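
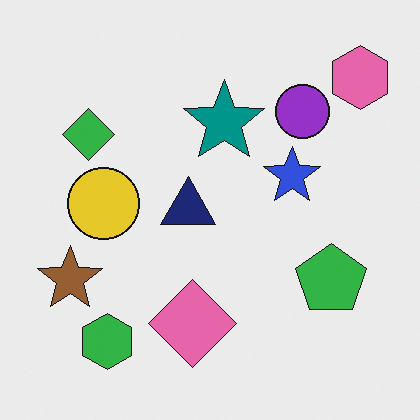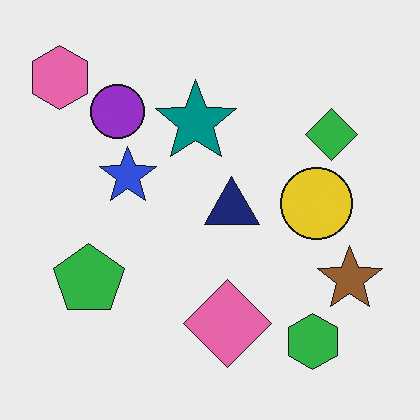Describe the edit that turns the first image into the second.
The second image is the first flipped horizontally (left ↔ right).

The pink hexagon is in the top-right of the first image and the top-left of the second — shapes on opposite sides of the vertical midline have swapped in a mirror flip.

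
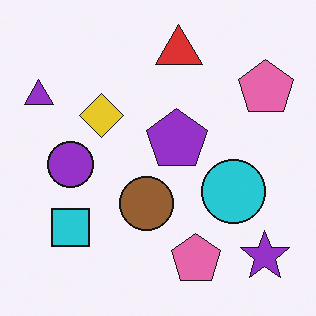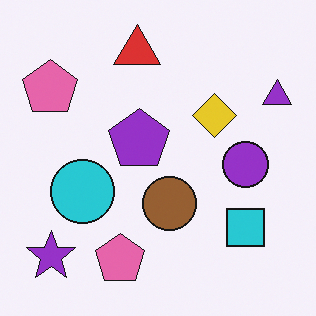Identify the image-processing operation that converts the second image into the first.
Flipped horizontally (left ↔ right).

The purple triangle is in the top-right of the second image and the top-left of the first — shapes on opposite sides of the vertical midline have swapped in a mirror flip.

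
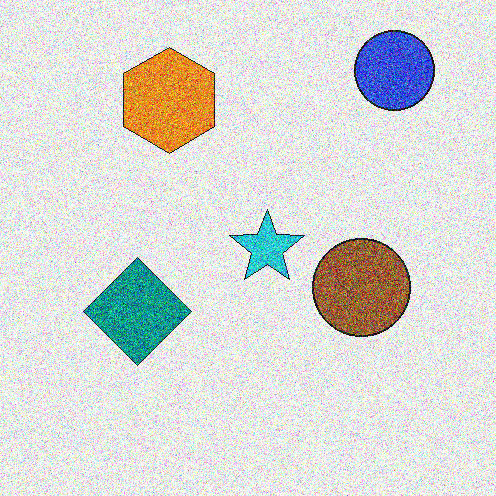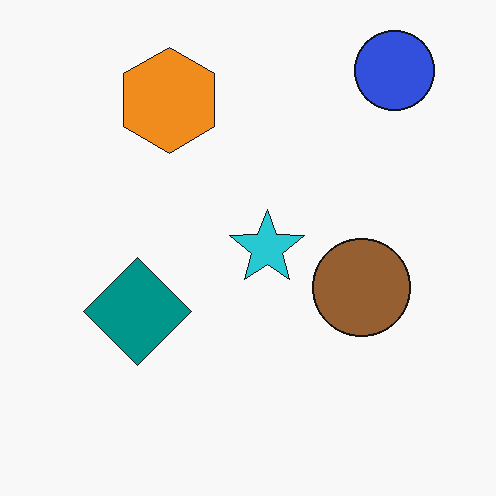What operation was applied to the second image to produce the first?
The transformation is: degraded with a thick layer of grain.

Random speckle covers the whole image, including the flat background.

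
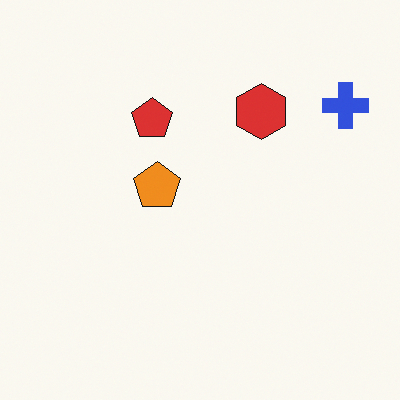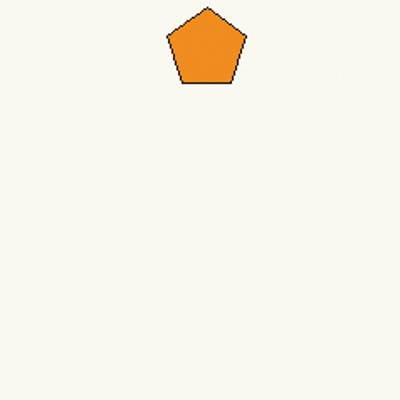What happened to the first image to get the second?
It was cropped tightly and scaled back up.

The visible shapes are larger and the field of view is narrower; shapes near the original edges may be partly or wholly outside the frame — a crop-and-rescale.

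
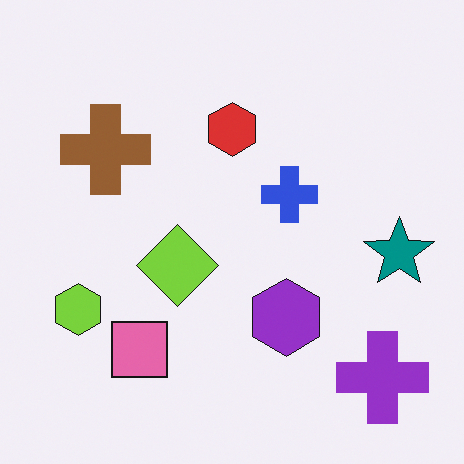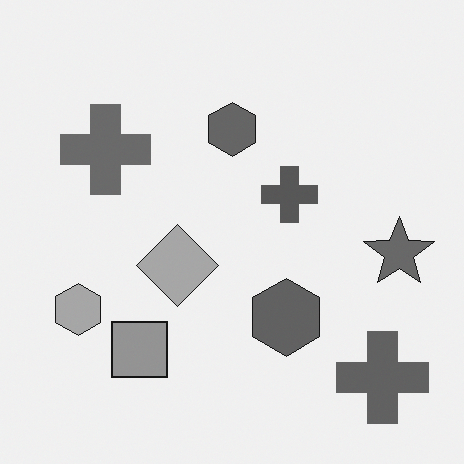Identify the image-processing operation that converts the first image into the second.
It was converted to grayscale.

All color is removed — every shape is now a shade of grey.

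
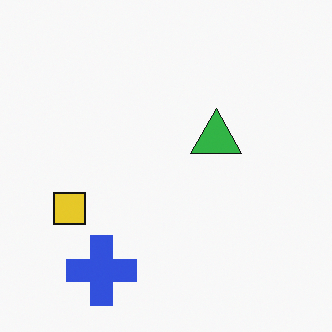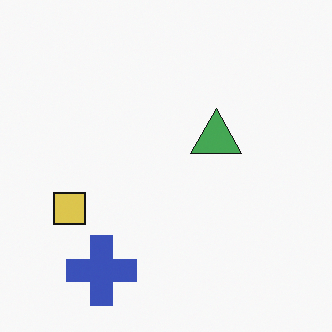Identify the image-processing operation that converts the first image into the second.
Slightly desaturated.

All colors are more muted and greyish — a global saturation change.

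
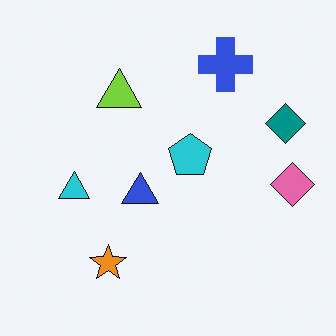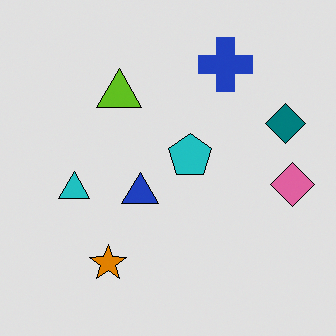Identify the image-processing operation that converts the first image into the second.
The image was moderately posterized.

Each flat color has snapped to a coarser quantized level — most visibly, the near-white background has dropped to a flat grey.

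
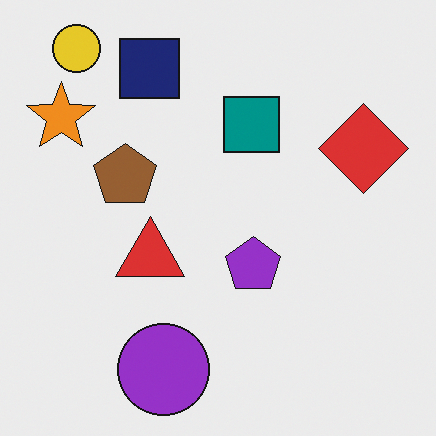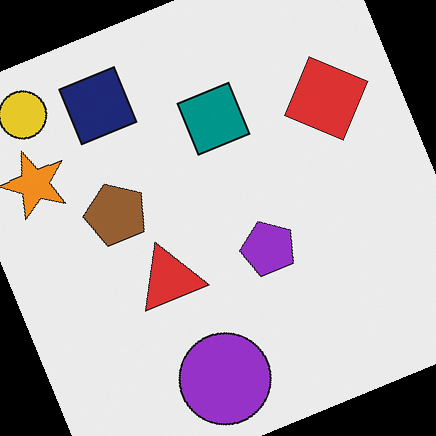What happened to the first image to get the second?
Rotated counter-clockwise by a moderate amount.

Every shape is tilted by the same angle and the image corners show triangular fill wedges — a whole-image rotation by a non-right angle.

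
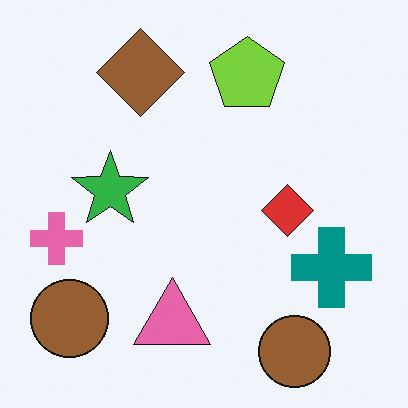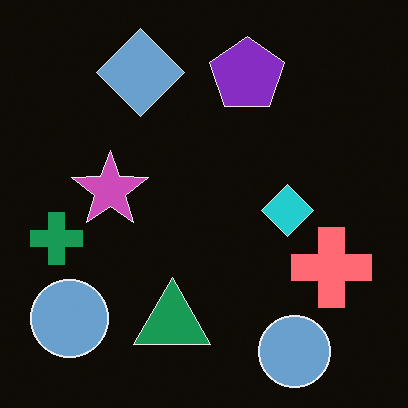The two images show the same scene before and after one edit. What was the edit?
The transformation is: color-inverted (negative).

The light background has become dark and every shape's color is its complement — a photographic negative.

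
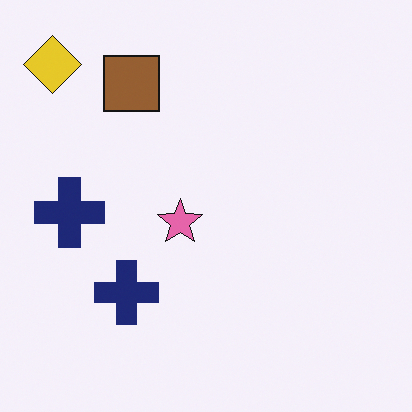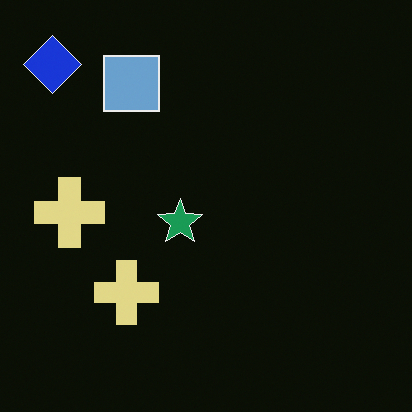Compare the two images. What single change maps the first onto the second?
It was color-inverted (negative).

The light background has become dark and every shape's color is its complement — a photographic negative.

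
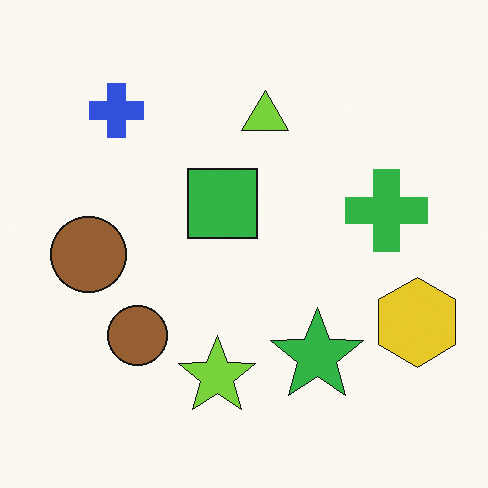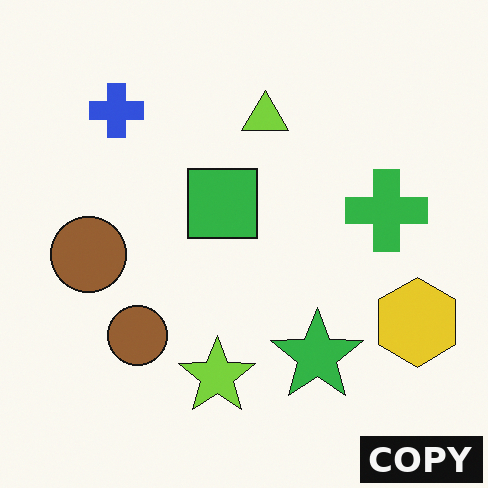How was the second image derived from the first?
It was watermarked with the text "COPY" in the lower-right corner.

A dark label reading "COPY" appears in the lower-right corner.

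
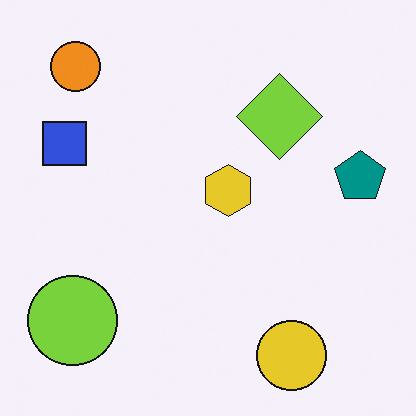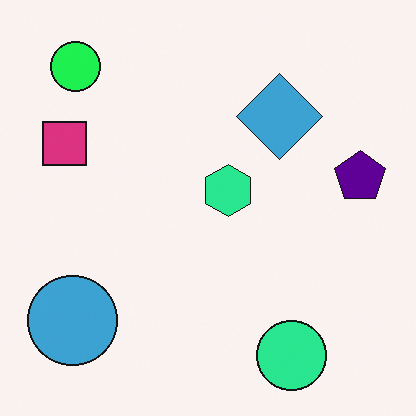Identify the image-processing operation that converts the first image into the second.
The second image is the first hue-shifted by a moderate amount.

Every shape's color has rotated by the same amount around the hue wheel — a uniform hue shift.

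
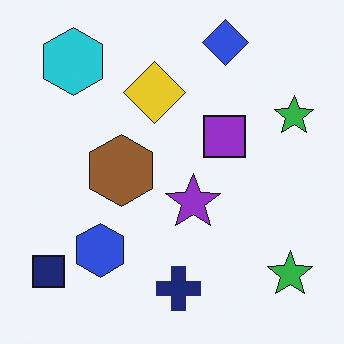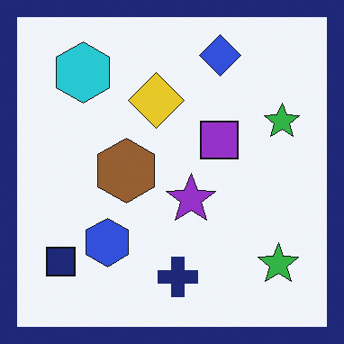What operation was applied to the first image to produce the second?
The transformation is: framed with a navy border.

A solid navy frame runs around the edge of the second image, with the content slightly shrunk inside it.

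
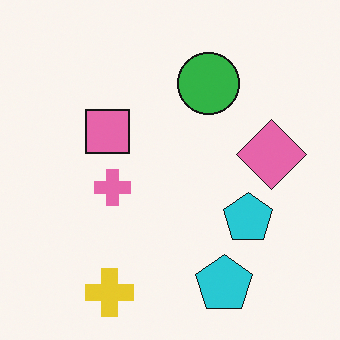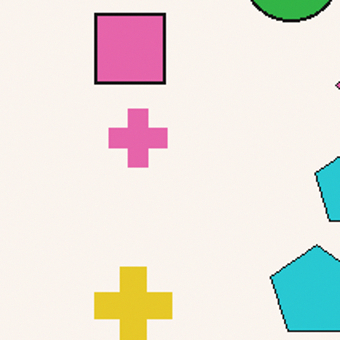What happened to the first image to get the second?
The transformation is: cropped to a modestly smaller region and rescaled.

The visible shapes are larger and the field of view is narrower; shapes near the original edges may be partly or wholly outside the frame — a crop-and-rescale.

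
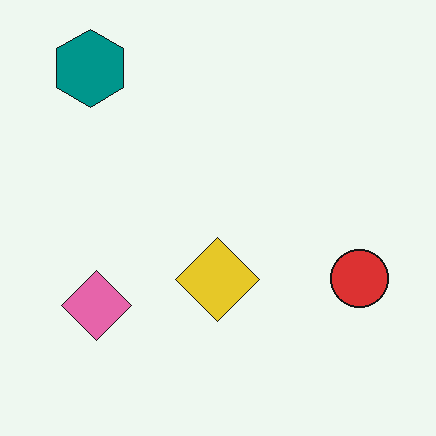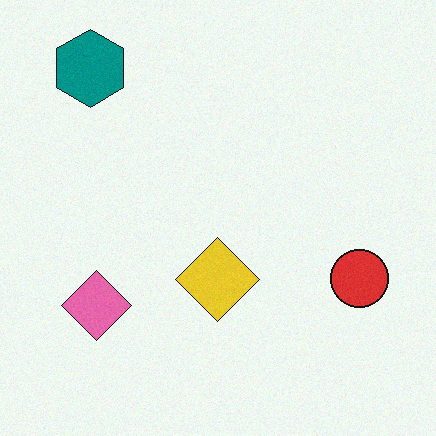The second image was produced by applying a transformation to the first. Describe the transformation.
It was degraded with a light layer of grain.

Random speckle covers the whole image, including the flat background.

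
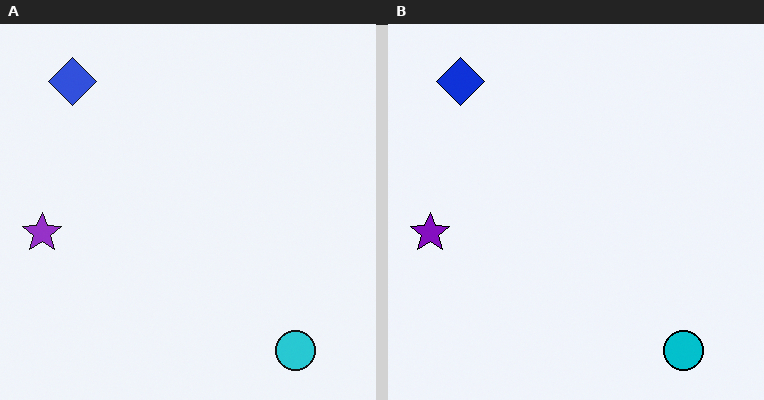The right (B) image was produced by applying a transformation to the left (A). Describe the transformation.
The right (B) image is the left (A) given slightly increased contrast.

Tones are pushed away from mid-grey across the whole image — a global contrast change.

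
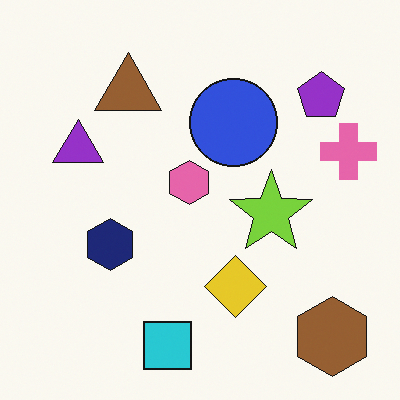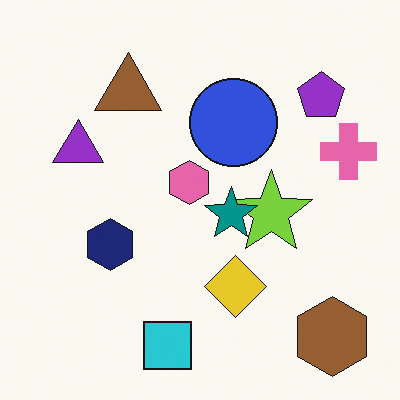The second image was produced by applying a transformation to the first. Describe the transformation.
This is the original image overlaid with an additional teal star.

A teal star appears in the second image that is absent from the first.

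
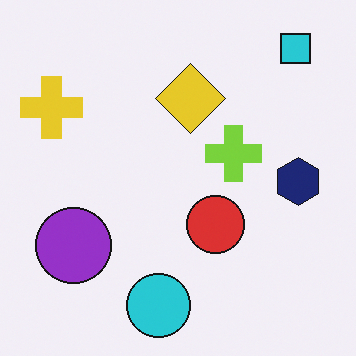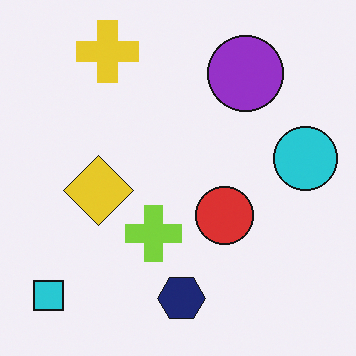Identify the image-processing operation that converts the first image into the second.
The transformation is: transposed (reflected across the top-left ↔ bottom-right diagonal).

Shapes have swapped their row and column positions — what was in the top-right is now in the bottom-left — a diagonal reflection.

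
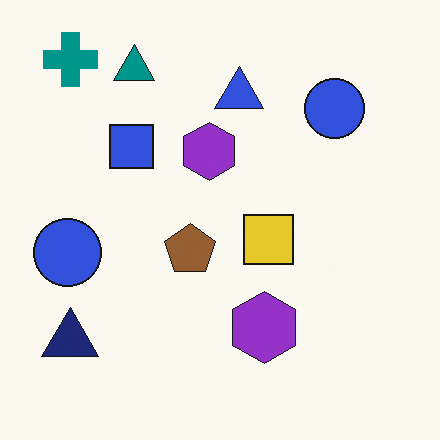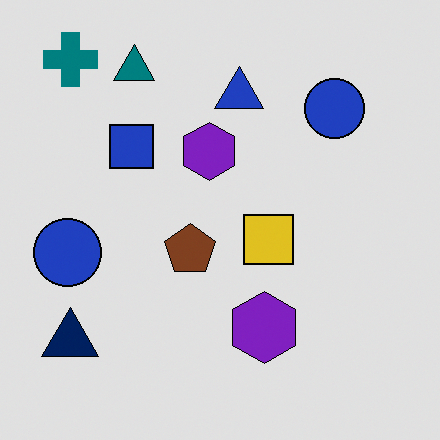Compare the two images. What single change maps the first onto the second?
The transformation is: posterized to a reduced palette.

Each flat color has snapped to a coarser quantized level — most visibly, the near-white background has dropped to a flat grey.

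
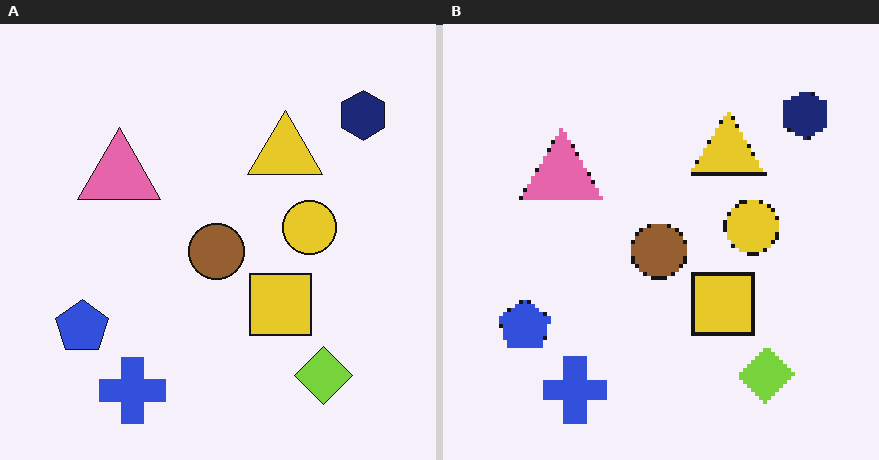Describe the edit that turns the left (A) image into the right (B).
The right (B) image is the left (A) lightly pixelated (a mild mosaic effect).

Shapes are reduced to large square blocks; fine edges and outlines are lost — a downscale-then-upscale (mosaic) effect.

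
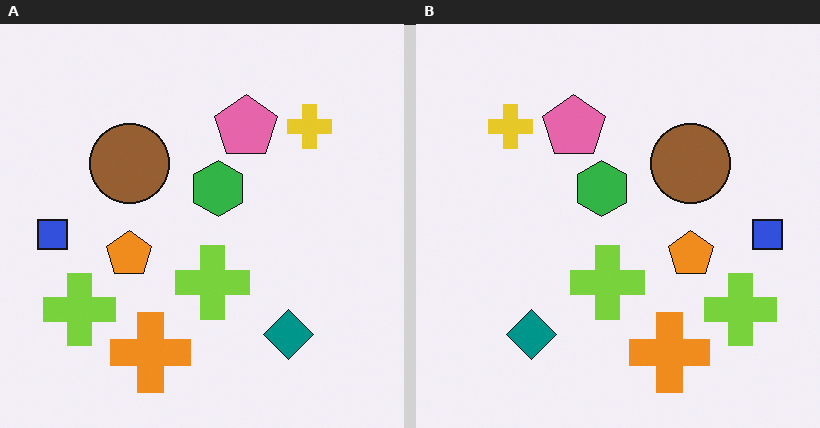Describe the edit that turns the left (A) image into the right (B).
Flipped horizontally (left ↔ right).

The blue square is in the left of the left (A) image and the right of the right (B) — shapes on opposite sides of the vertical midline have swapped in a mirror flip.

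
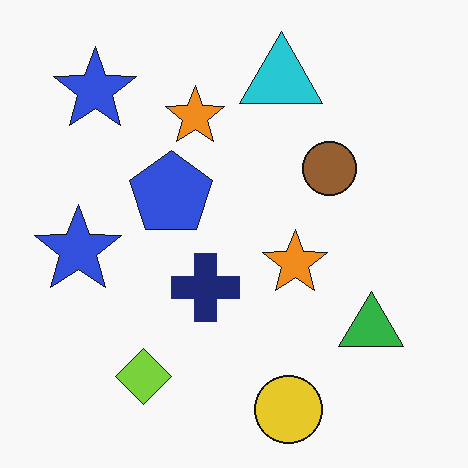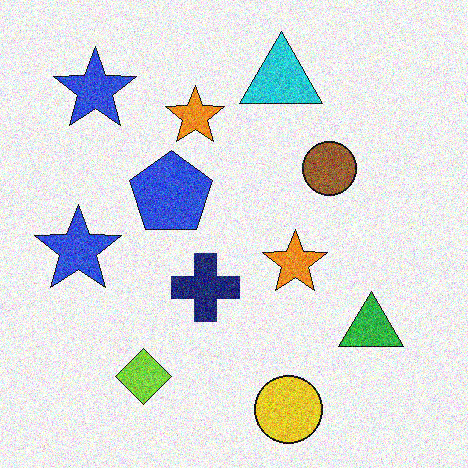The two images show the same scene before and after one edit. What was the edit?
The image was degraded with a thick layer of grain.

Random speckle covers the whole image, including the flat background.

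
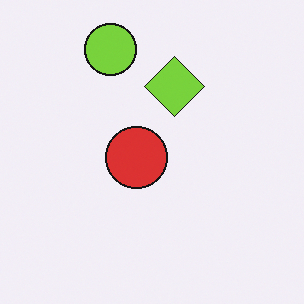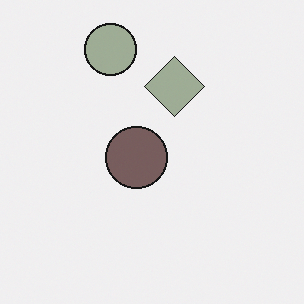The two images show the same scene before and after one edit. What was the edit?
It was heavily desaturated.

All colors are more muted and greyish — a global saturation change.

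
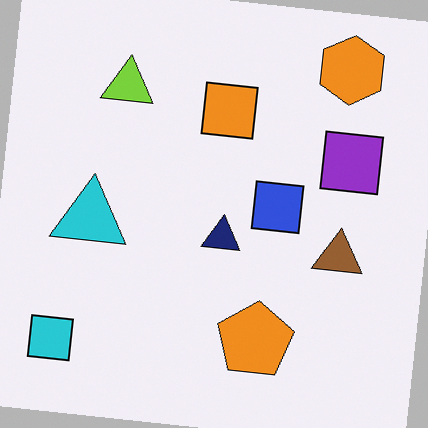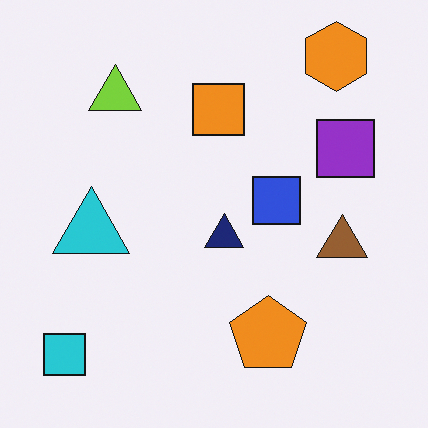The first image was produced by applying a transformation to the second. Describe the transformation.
The first image is the second rotated clockwise by a small amount.

Every shape is tilted by the same angle and the image corners show triangular fill wedges — a whole-image rotation by a non-right angle.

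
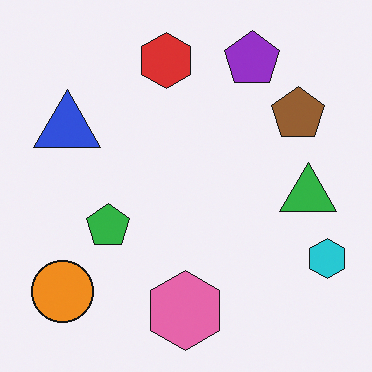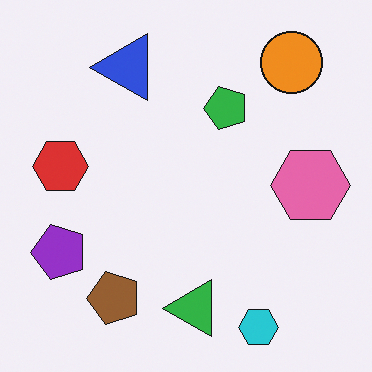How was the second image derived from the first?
The image was transposed (reflected across the top-left ↔ bottom-right diagonal).

Shapes have swapped their row and column positions — what was in the top-right is now in the bottom-left — a diagonal reflection.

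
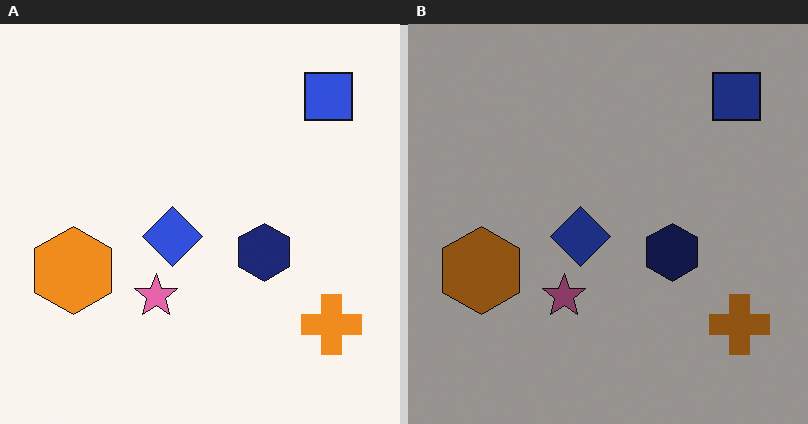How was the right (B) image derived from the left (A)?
Noticeably darkened.

Every pixel — background and shapes alike — is uniformly darkened.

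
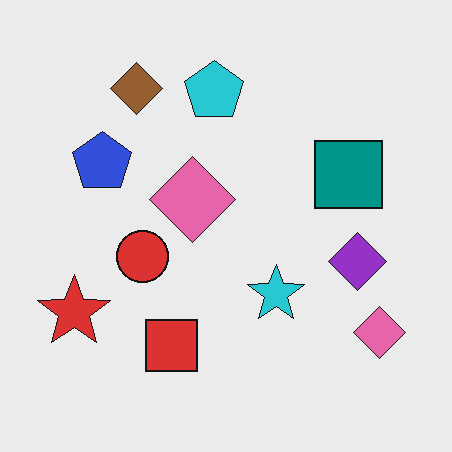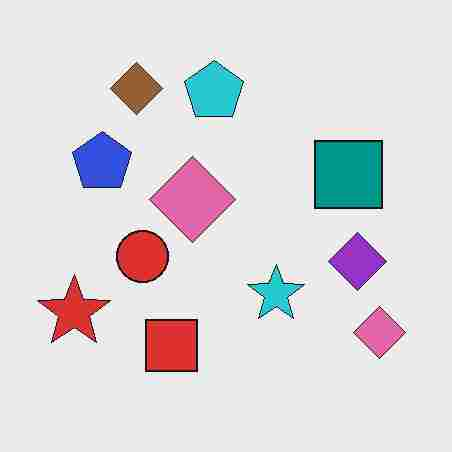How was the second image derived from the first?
The transformation is: heavily JPEG-compressed with obvious blocking artifacts.

Blocky 8×8 compression artifacts appear around shape edges and the flat background shows ringing — characteristic JPEG degradation.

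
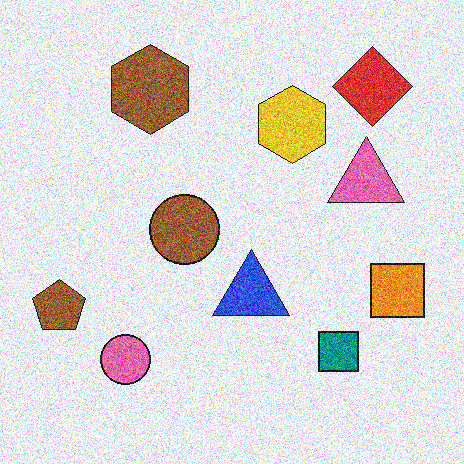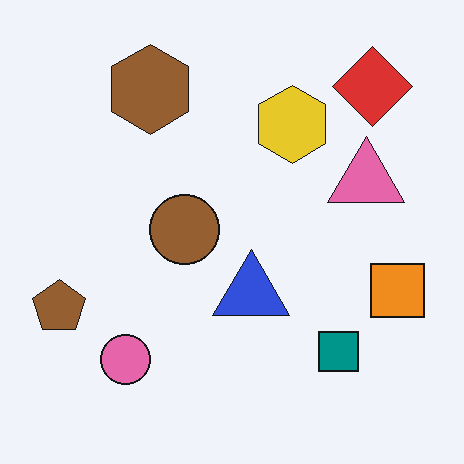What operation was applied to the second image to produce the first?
This is the original image degraded with strong gaussian noise.

Random speckle covers the whole image, including the flat background.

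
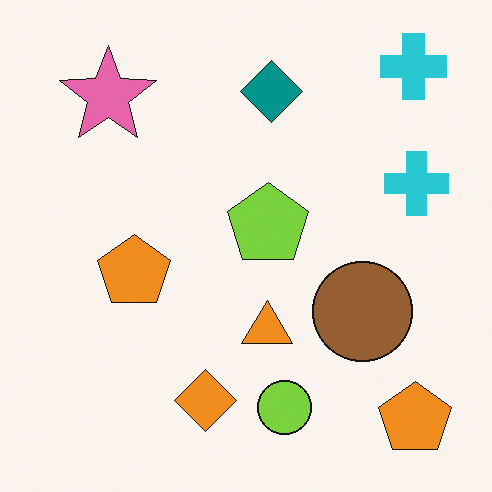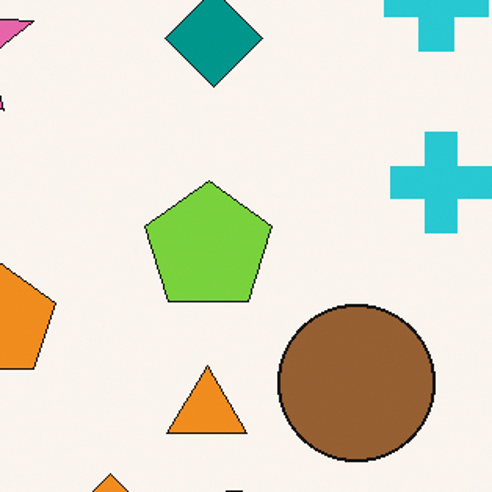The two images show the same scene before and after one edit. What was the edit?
The transformation is: cropped slightly and scaled back up.

The visible shapes are larger and the field of view is narrower; shapes near the original edges may be partly or wholly outside the frame — a crop-and-rescale.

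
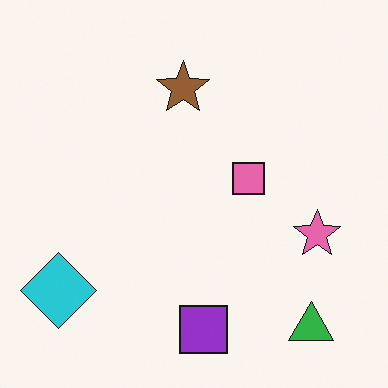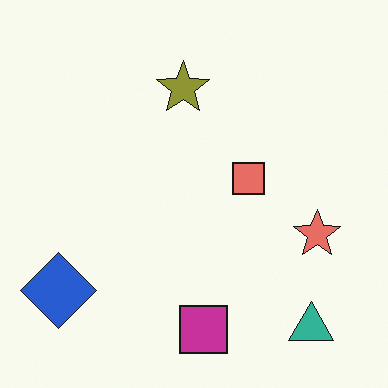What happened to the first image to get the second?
This is the original image hue-shifted by a small amount.

Every shape's color has rotated by the same amount around the hue wheel — a uniform hue shift.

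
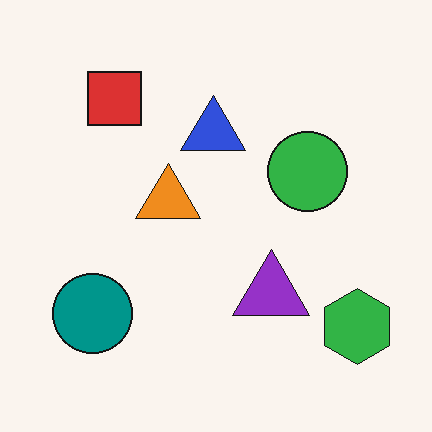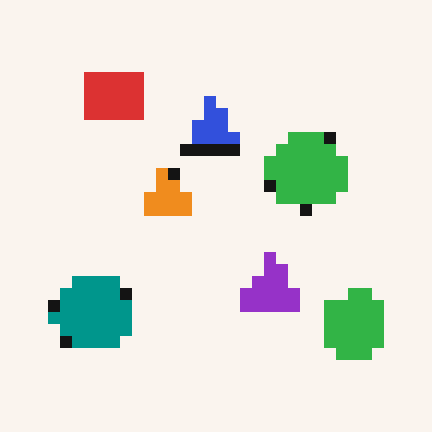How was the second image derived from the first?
Coarsely pixelated.

Shapes are reduced to large square blocks; fine edges and outlines are lost — a downscale-then-upscale (mosaic) effect.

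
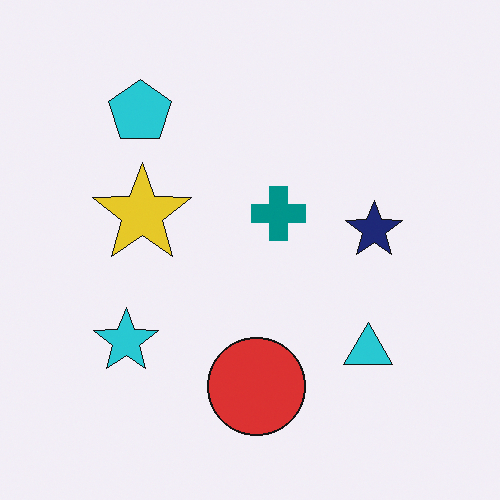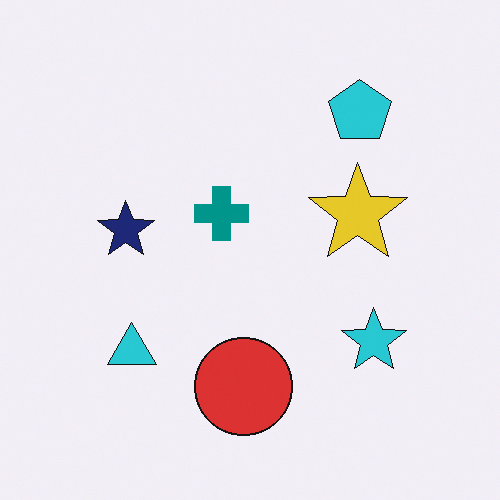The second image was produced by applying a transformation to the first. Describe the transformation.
The transformation is: flipped horizontally (left ↔ right).

The cyan star is in the bottom-left of the first image and the bottom-right of the second — shapes on opposite sides of the vertical midline have swapped in a mirror flip.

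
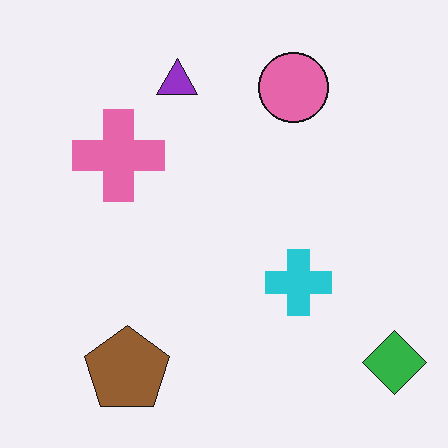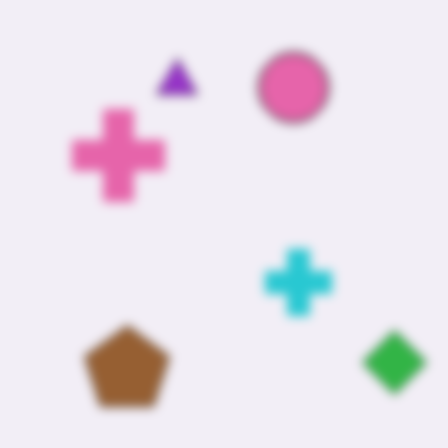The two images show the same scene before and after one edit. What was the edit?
The transformation is: heavily blurred.

Shape edges and outlines are uniformly softened across the whole image.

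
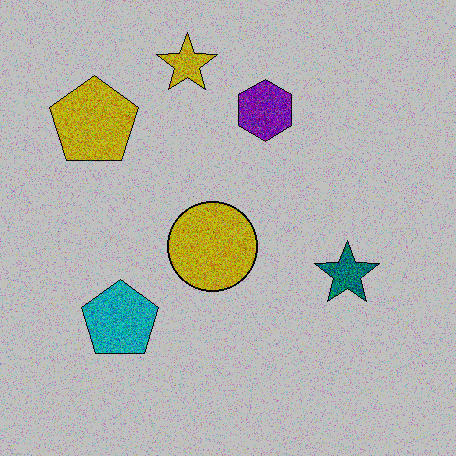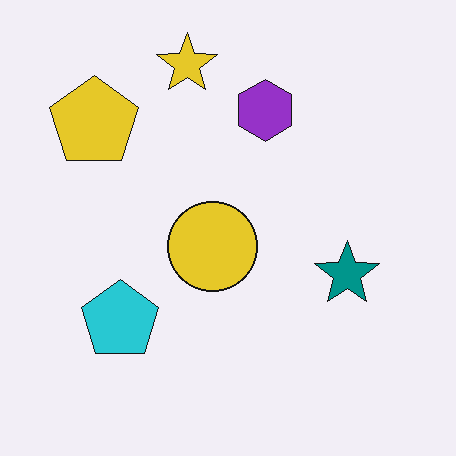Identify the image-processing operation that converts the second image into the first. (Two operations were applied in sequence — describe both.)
It was degraded with a thick layer of grain, then aggressively posterized.

Random speckle covers the whole image, including the flat background. Each flat color has snapped to a coarser quantized level — most visibly, the near-white background has dropped to a flat grey.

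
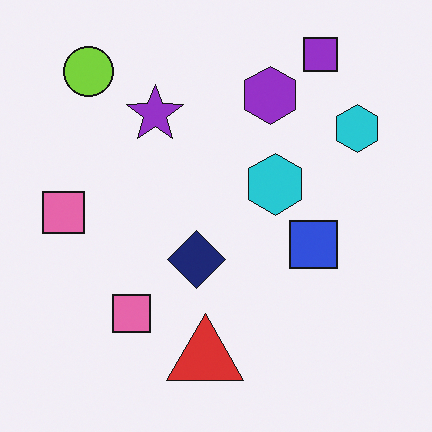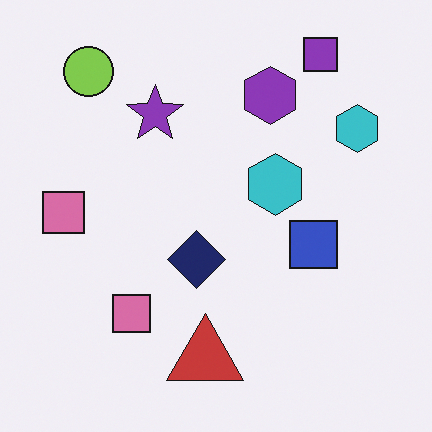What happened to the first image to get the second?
This is the original image slightly desaturated.

All colors are more muted and greyish — a global saturation change.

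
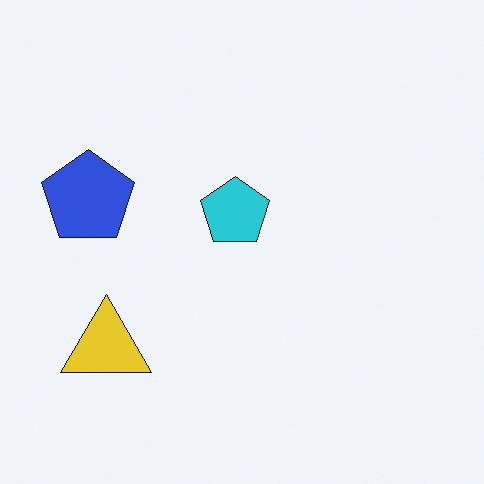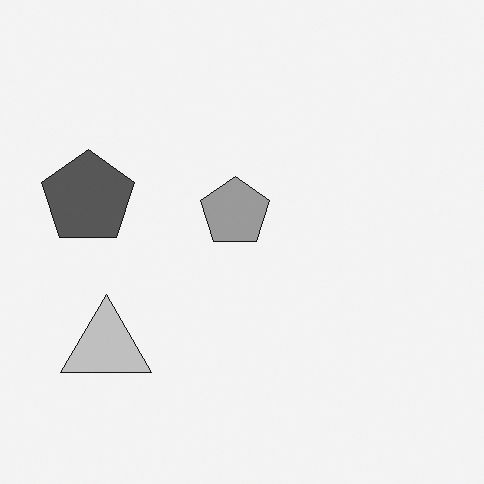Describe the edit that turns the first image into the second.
This is the original image converted to grayscale.

All color is removed — every shape is now a shade of grey.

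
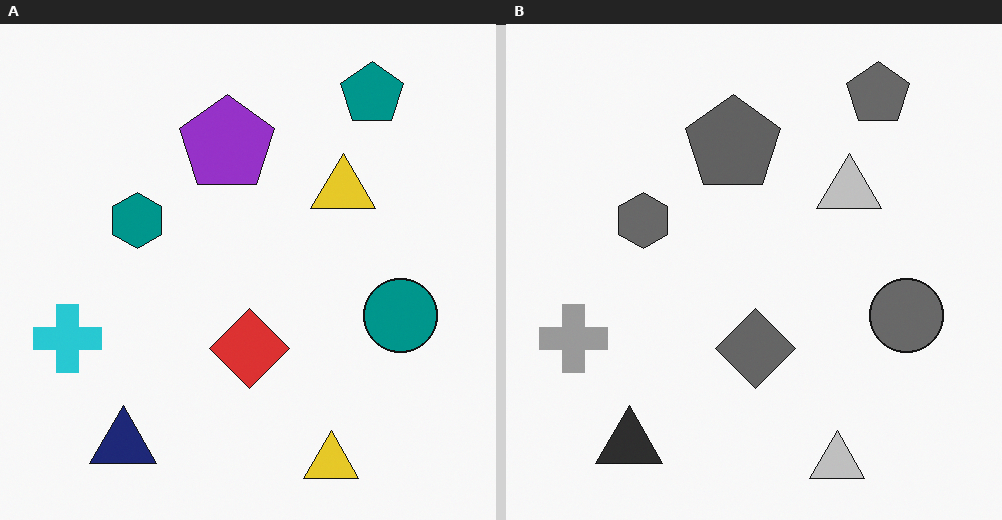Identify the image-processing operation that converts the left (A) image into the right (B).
The right (B) image is the left (A) converted to grayscale.

All color is removed — every shape is now a shade of grey.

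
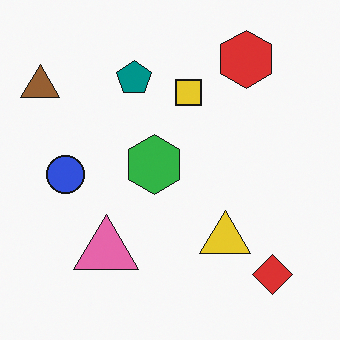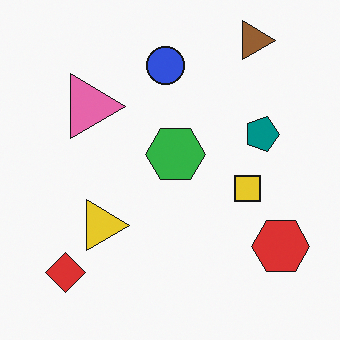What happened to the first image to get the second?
The second image is the first rotated 90° clockwise.

The brown triangle sits in the top-left of the first image and the top-right of the second — consistent with a whole-image 90° clockwise rotation.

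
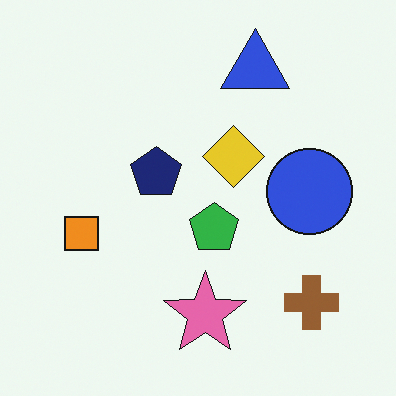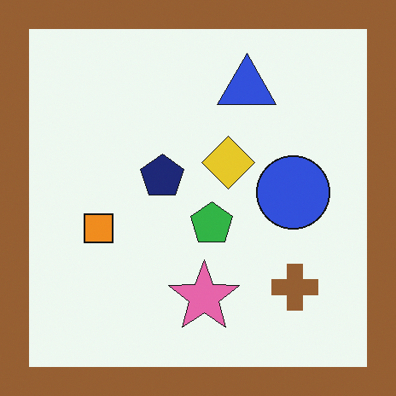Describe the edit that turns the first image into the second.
Framed with a brown border.

A solid brown frame runs around the edge of the second image, with the content slightly shrunk inside it.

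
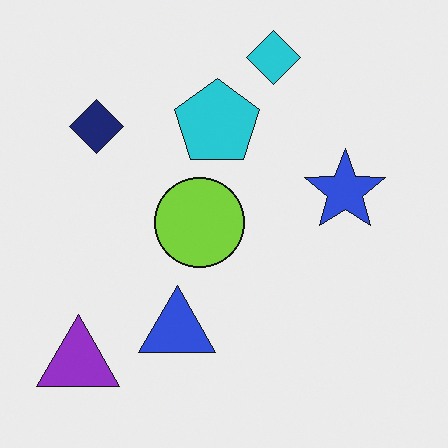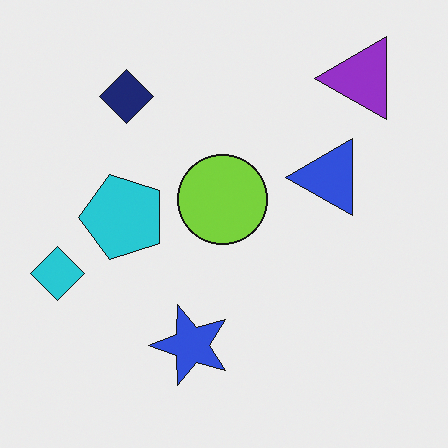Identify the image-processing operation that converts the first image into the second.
The transformation is: transposed (reflected across the top-left ↔ bottom-right diagonal).

Shapes have swapped their row and column positions — what was in the top-right is now in the bottom-left — a diagonal reflection.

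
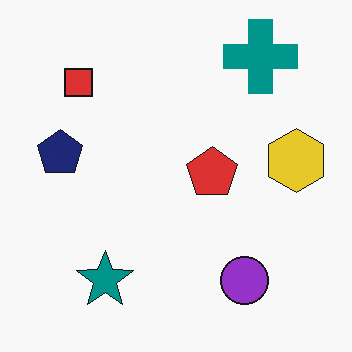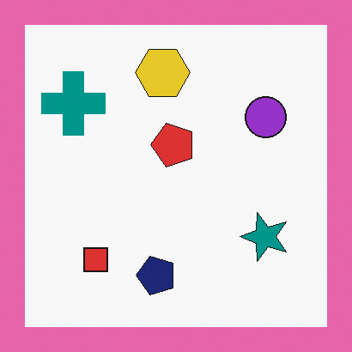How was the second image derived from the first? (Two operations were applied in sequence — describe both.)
This is the original image rotated 90° counter-clockwise, then framed with a pink border.

The teal cross sits in the top-right of the first image and the top-left of the second — consistent with a whole-image 90° counter-clockwise rotation. A solid pink frame runs around the edge of the second image, with the content slightly shrunk inside it.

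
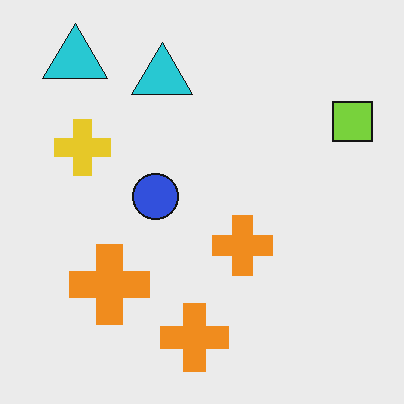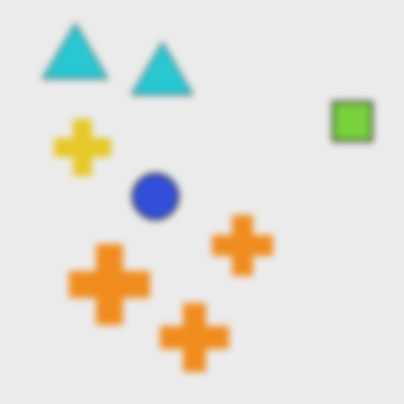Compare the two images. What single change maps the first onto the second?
This is the original image noticeably gaussian-blurred.

Shape edges and outlines are uniformly softened across the whole image.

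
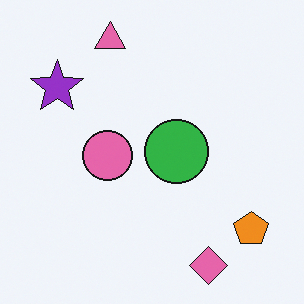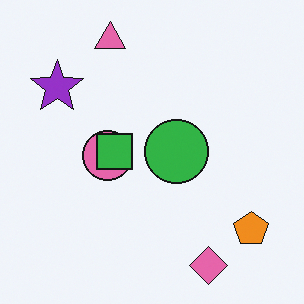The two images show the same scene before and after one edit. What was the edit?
The second image is the first overlaid with an additional green square.

A green square appears in the second image that is absent from the first.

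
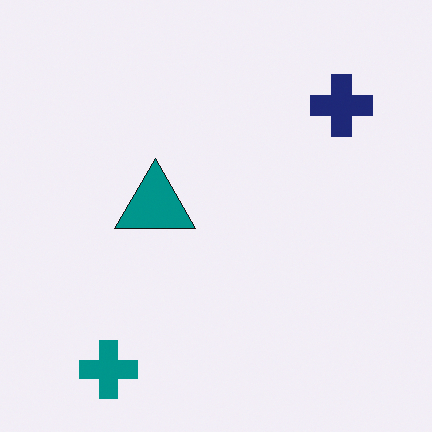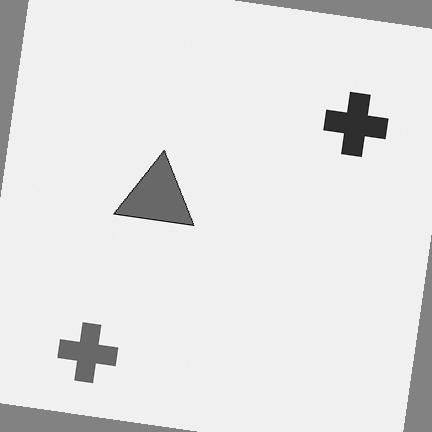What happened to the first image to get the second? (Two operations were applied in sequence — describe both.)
This is the original image converted to grayscale, then rotated clockwise by a few degrees.

All color is removed — every shape is now a shade of grey. Every shape is tilted by the same angle and the image corners show triangular fill wedges — a whole-image rotation by a non-right angle.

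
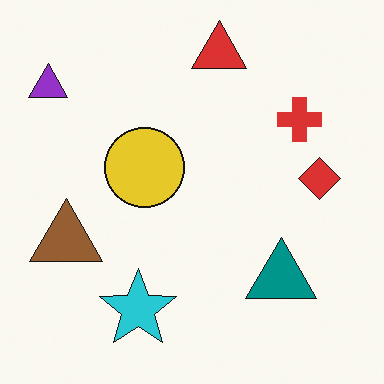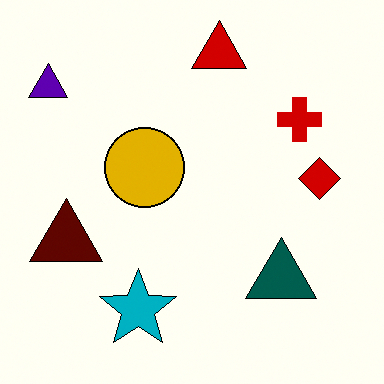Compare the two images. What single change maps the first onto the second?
This is the original image boosted in contrast.

Tones are pushed away from mid-grey across the whole image — a global contrast change.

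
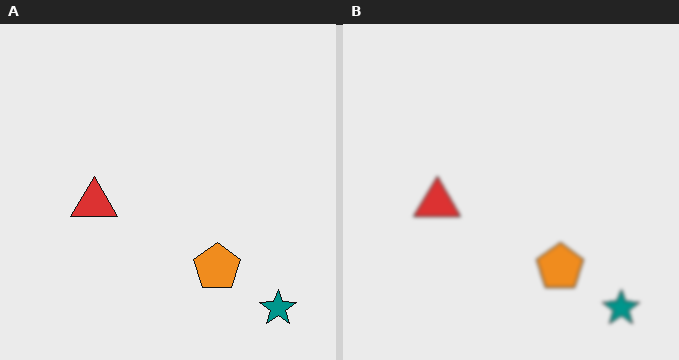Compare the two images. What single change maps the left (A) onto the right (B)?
It was lightly blurred.

Shape edges and outlines are uniformly softened across the whole image.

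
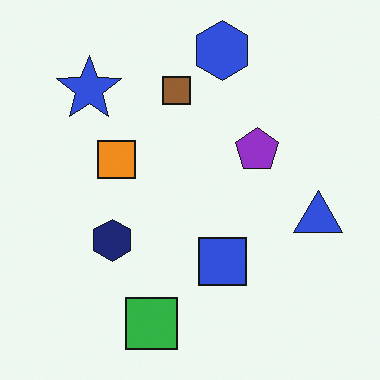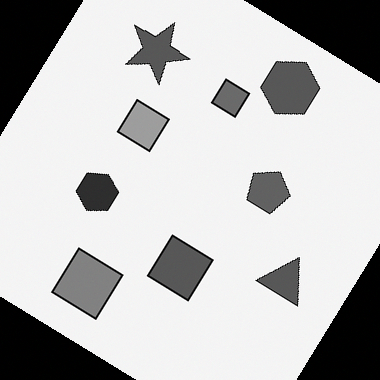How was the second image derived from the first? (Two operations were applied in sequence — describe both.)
The second image is the first converted to grayscale, then rotated clockwise by a large amount — several tens of degrees.

All color is removed — every shape is now a shade of grey. Every shape is tilted by the same angle and the image corners show triangular fill wedges — a whole-image rotation by a non-right angle.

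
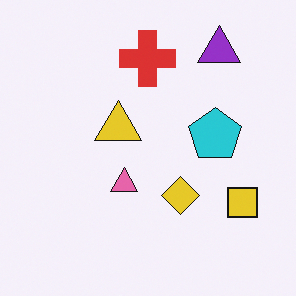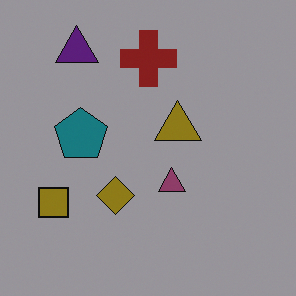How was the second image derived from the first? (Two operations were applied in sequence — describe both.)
The transformation is: darkened a lot, then flipped horizontally (left ↔ right).

Every pixel — background and shapes alike — is uniformly darkened. The yellow square is in the bottom-right of the first image and the bottom-left of the second — shapes on opposite sides of the vertical midline have swapped in a mirror flip.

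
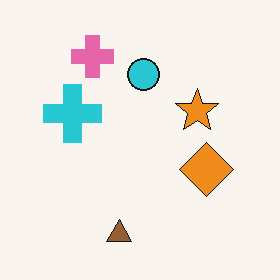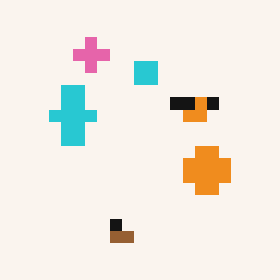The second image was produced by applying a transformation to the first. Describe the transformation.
It was heavily pixelated into large blocks.

Shapes are reduced to large square blocks; fine edges and outlines are lost — a downscale-then-upscale (mosaic) effect.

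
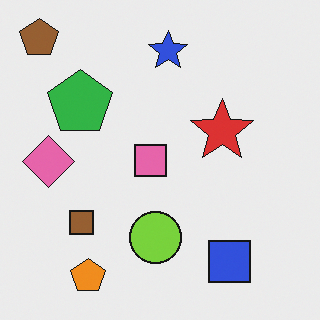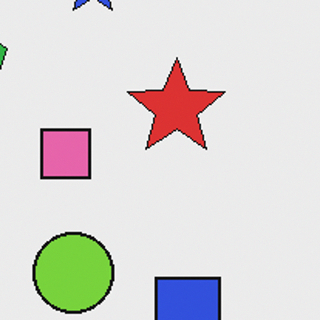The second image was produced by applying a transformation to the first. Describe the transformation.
The second image is the first cropped slightly and scaled back up.

The visible shapes are larger and the field of view is narrower; shapes near the original edges may be partly or wholly outside the frame — a crop-and-rescale.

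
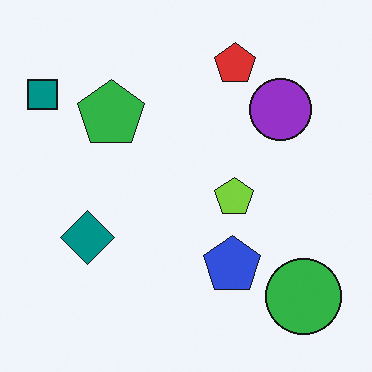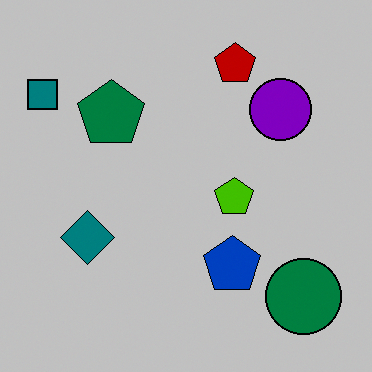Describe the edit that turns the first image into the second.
The transformation is: aggressively posterized.

Each flat color has snapped to a coarser quantized level — most visibly, the near-white background has dropped to a flat grey.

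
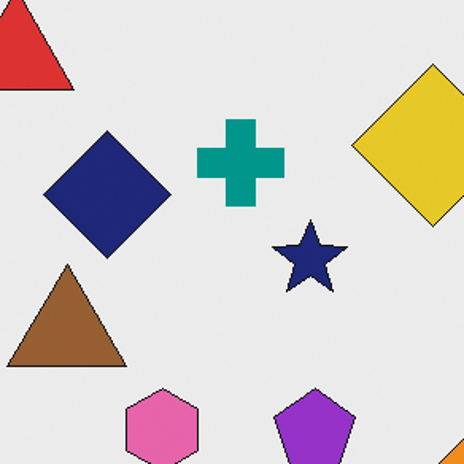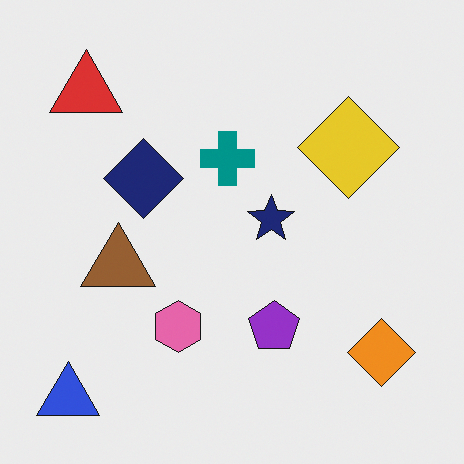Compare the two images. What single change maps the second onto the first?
Cropped to a modestly smaller region and rescaled.

The visible shapes are larger and the field of view is narrower; shapes near the original edges may be partly or wholly outside the frame — a crop-and-rescale.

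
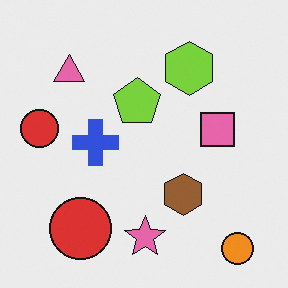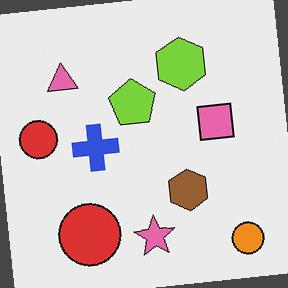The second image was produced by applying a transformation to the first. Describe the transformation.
This is the original image rotated counter-clockwise by a few degrees.

Every shape is tilted by the same angle and the image corners show triangular fill wedges — a whole-image rotation by a non-right angle.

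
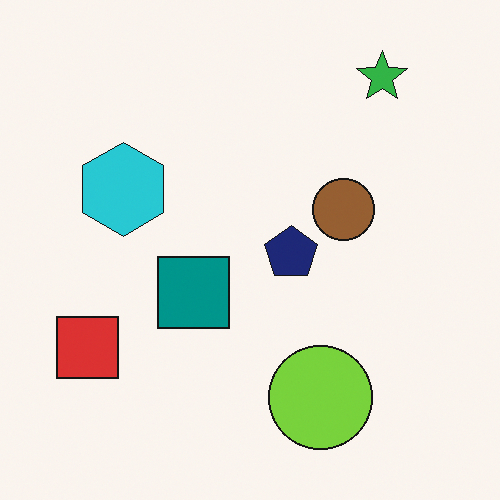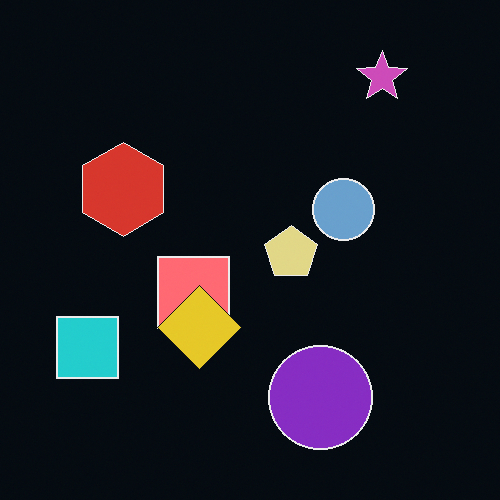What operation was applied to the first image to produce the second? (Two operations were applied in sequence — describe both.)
The image was color-inverted (negative), then overlaid with an additional yellow diamond.

The light background has become dark and every shape's color is its complement — a photographic negative. A yellow diamond appears in the second image that is absent from the first.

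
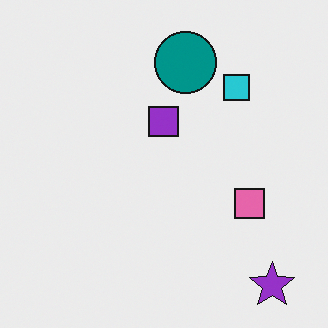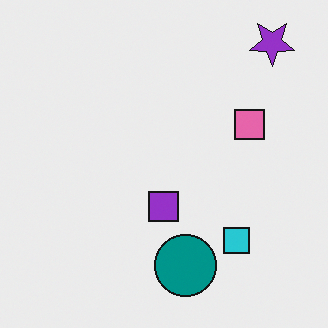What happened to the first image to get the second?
This is the original image flipped vertically (top ↔ bottom).

The purple star is in the bottom-right of the first image and the top-right of the second — shapes on opposite sides of the horizontal midline have swapped in a mirror flip.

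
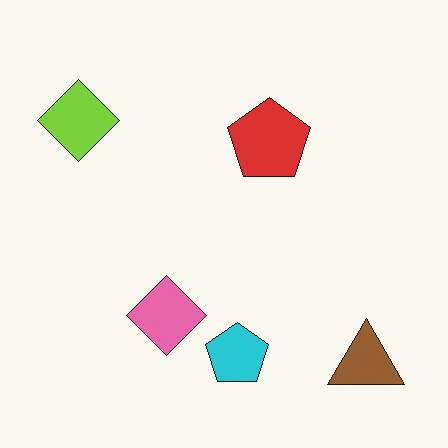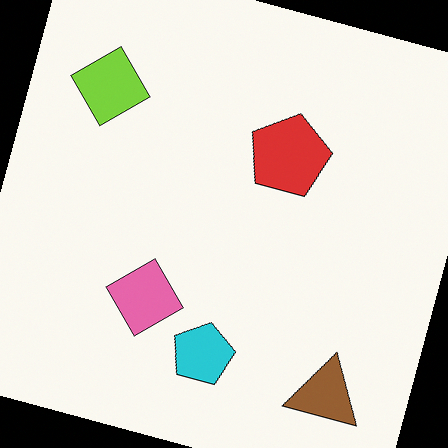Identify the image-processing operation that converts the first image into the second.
The image was rotated clockwise by a clearly visible amount.

Every shape is tilted by the same angle and the image corners show triangular fill wedges — a whole-image rotation by a non-right angle.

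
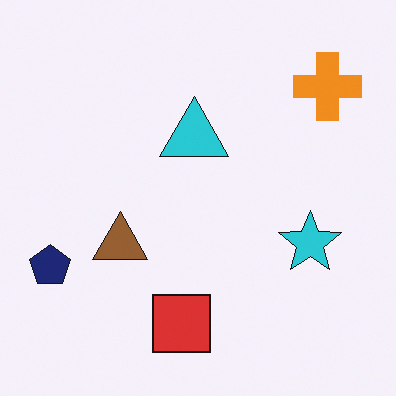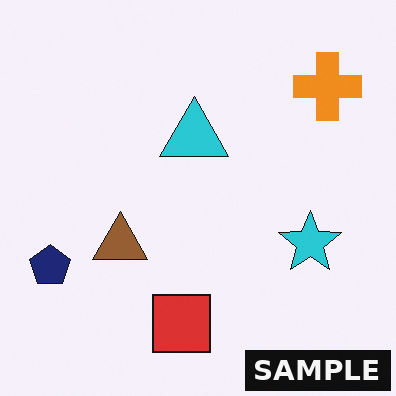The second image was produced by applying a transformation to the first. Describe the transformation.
The image was watermarked with the text "SAMPLE" in the lower-right corner.

A dark label reading "SAMPLE" appears in the lower-right corner.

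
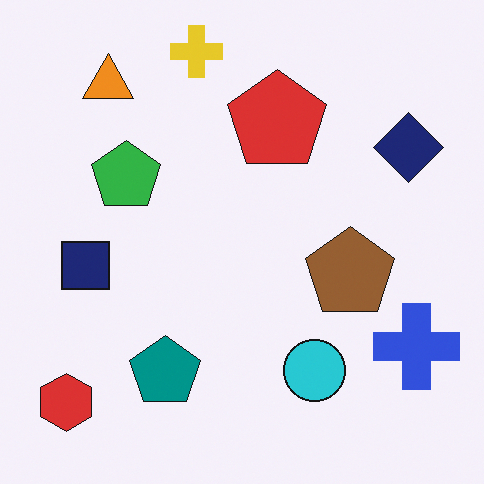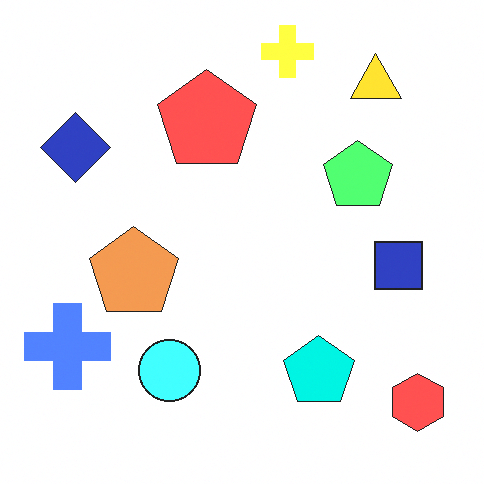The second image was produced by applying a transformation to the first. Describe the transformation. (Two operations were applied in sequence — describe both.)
The transformation is: flipped horizontally (left ↔ right), then brightened a lot.

The red hexagon is in the bottom-left of the first image and the bottom-right of the second — shapes on opposite sides of the vertical midline have swapped in a mirror flip. Every pixel — background and shapes alike — is uniformly brightened.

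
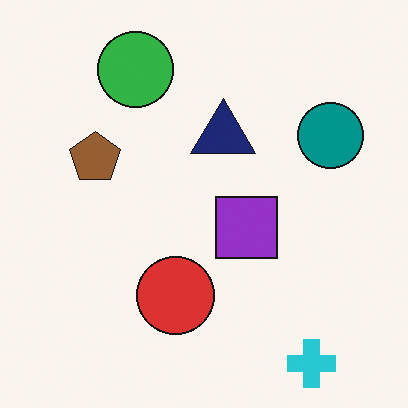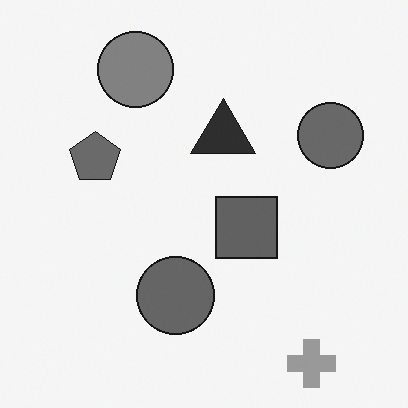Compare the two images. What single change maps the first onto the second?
The transformation is: converted to grayscale.

All color is removed — every shape is now a shade of grey.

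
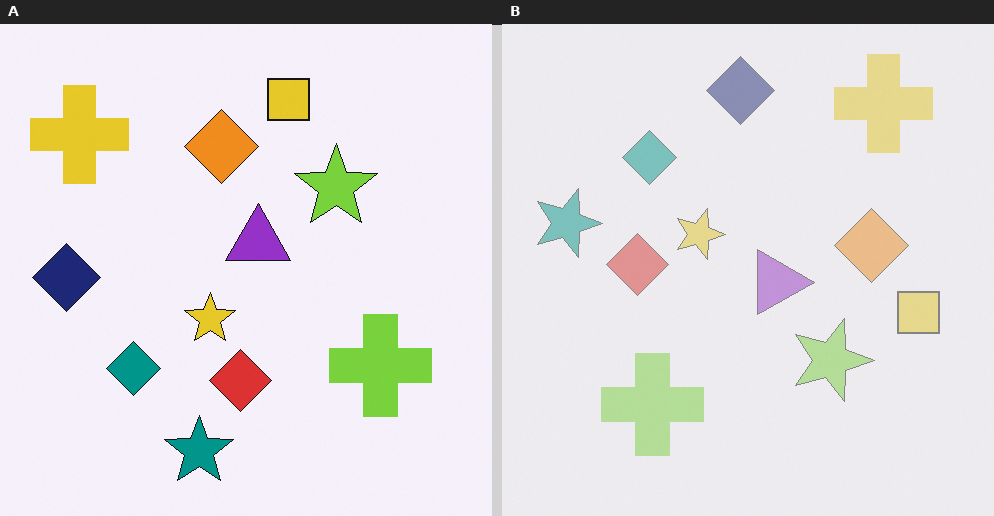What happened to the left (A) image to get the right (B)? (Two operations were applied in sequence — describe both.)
The image was rotated 90° clockwise, then given much lower contrast.

The yellow cross sits in the top-left of the left (A) image and the top-right of the right (B) — consistent with a whole-image 90° clockwise rotation. Tones are pushed toward mid-grey across the whole image — a global contrast change.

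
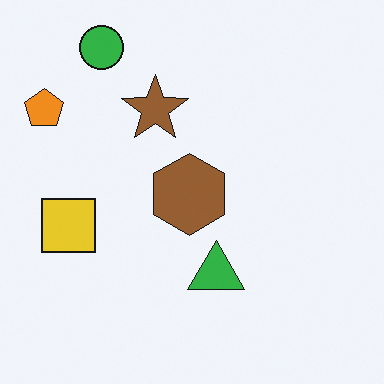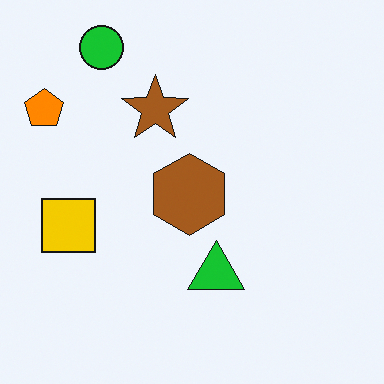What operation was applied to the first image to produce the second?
The image was slightly oversaturated.

All colors are more vivid — a global saturation change.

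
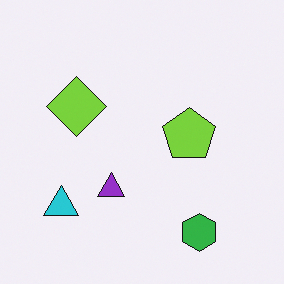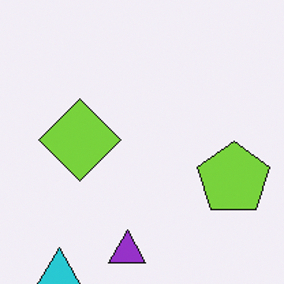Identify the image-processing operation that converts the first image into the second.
This is the original image cropped to a modestly smaller region and rescaled.

The visible shapes are larger and the field of view is narrower; shapes near the original edges may be partly or wholly outside the frame — a crop-and-rescale.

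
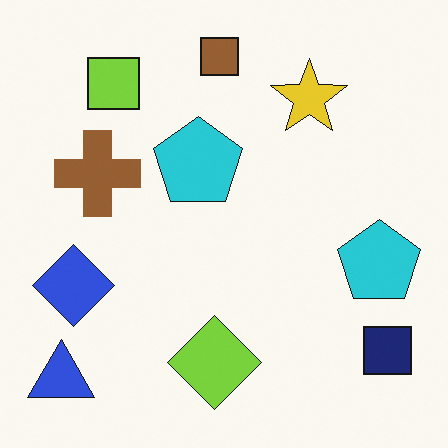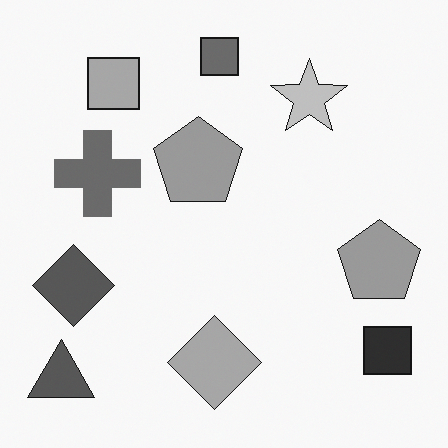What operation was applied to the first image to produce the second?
The transformation is: converted to grayscale.

All color is removed — every shape is now a shade of grey.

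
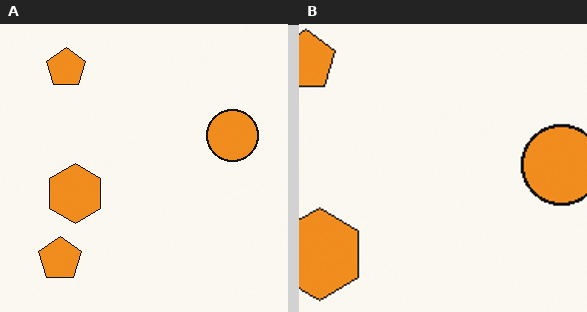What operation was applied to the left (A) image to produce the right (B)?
The right (B) image is the left (A) cropped slightly and scaled back up.

The visible shapes are larger and the field of view is narrower; shapes near the original edges may be partly or wholly outside the frame — a crop-and-rescale.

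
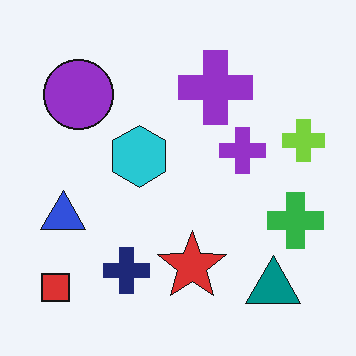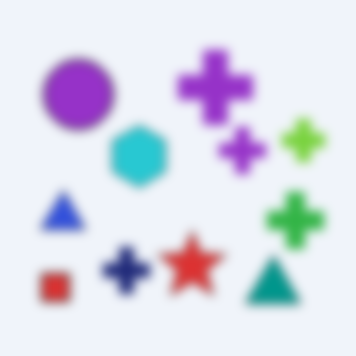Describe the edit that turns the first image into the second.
The transformation is: heavily blurred.

Shape edges and outlines are uniformly softened across the whole image.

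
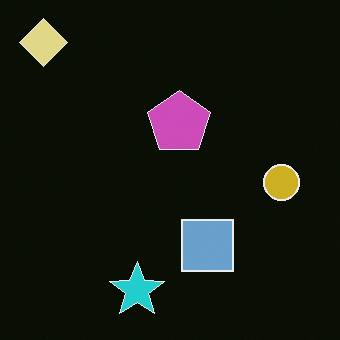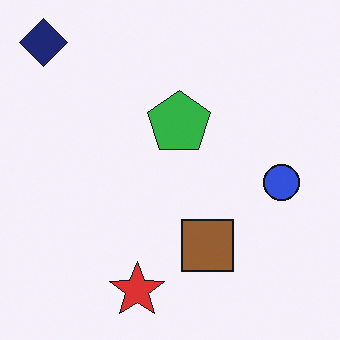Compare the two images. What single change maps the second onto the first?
The image was color-inverted (negative).

The light background has become dark and every shape's color is its complement — a photographic negative.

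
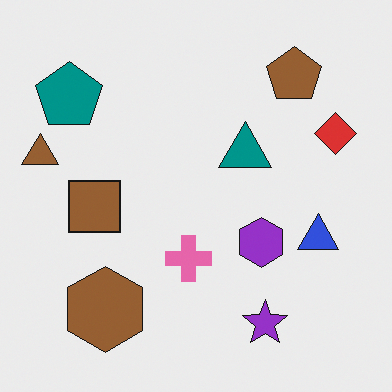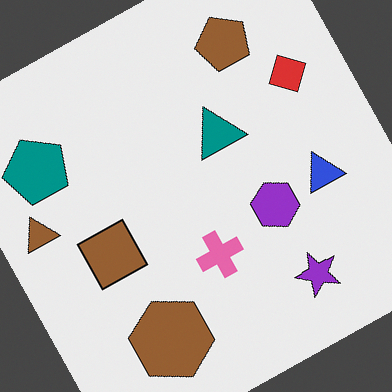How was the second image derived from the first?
This is the original image rotated counter-clockwise by a moderate amount.

Every shape is tilted by the same angle and the image corners show triangular fill wedges — a whole-image rotation by a non-right angle.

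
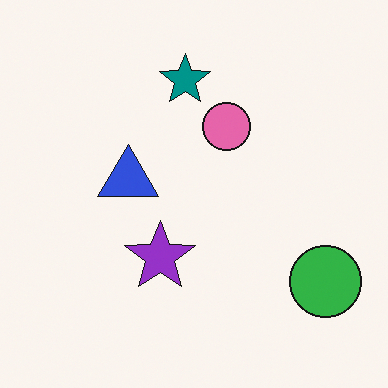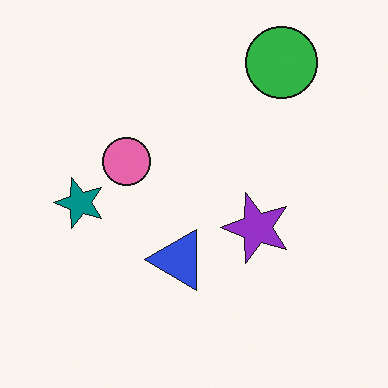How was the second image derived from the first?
This is the original image rotated 90° counter-clockwise.

The green circle sits in the bottom-right of the first image and the top-right of the second — consistent with a whole-image 90° counter-clockwise rotation.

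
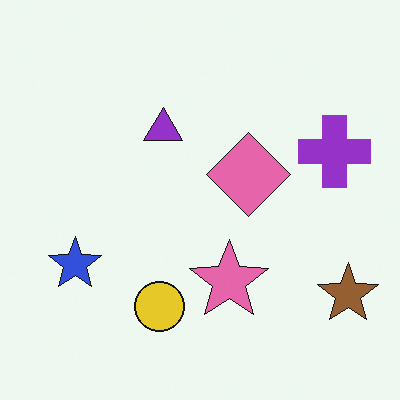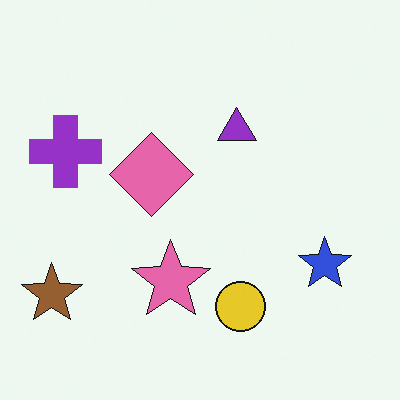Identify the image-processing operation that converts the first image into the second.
The transformation is: flipped horizontally (left ↔ right).

The brown star is in the bottom-right of the first image and the bottom-left of the second — shapes on opposite sides of the vertical midline have swapped in a mirror flip.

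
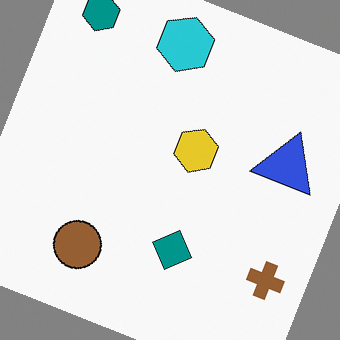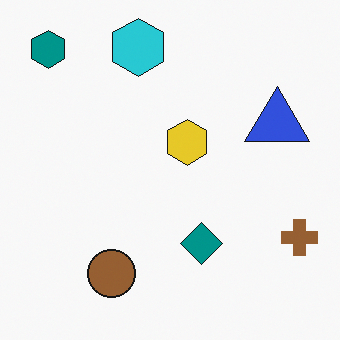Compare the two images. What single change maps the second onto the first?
The first image is the second rotated clockwise by a clearly visible amount.

Every shape is tilted by the same angle and the image corners show triangular fill wedges — a whole-image rotation by a non-right angle.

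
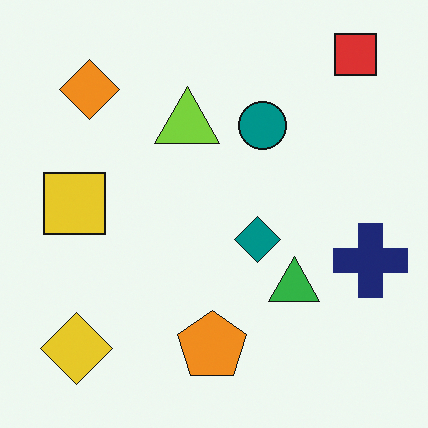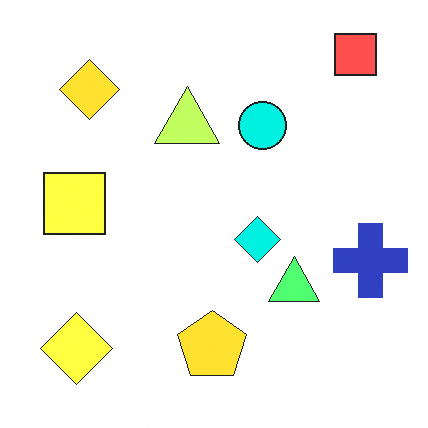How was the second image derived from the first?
It was noticeably brightened.

Every pixel — background and shapes alike — is uniformly brightened.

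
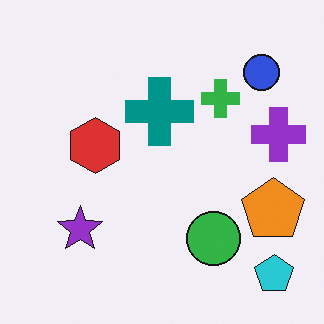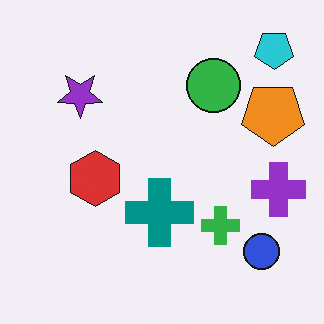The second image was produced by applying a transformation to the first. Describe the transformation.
This is the original image flipped vertically (top ↔ bottom).

The cyan pentagon is in the bottom-right of the first image and the top-right of the second — shapes on opposite sides of the horizontal midline have swapped in a mirror flip.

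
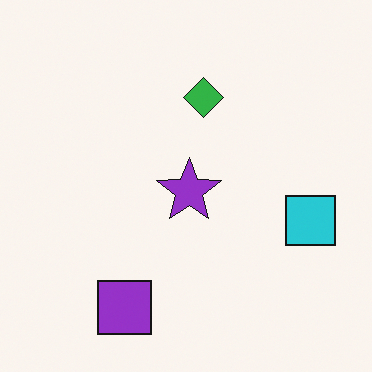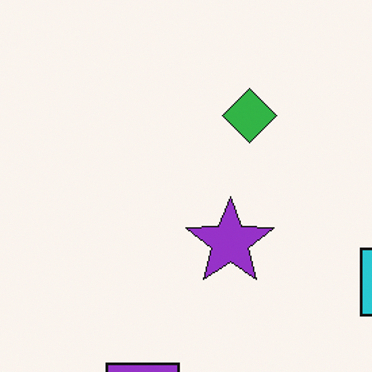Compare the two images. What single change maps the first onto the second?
The transformation is: cropped to a modestly smaller region and rescaled.

The visible shapes are larger and the field of view is narrower; shapes near the original edges may be partly or wholly outside the frame — a crop-and-rescale.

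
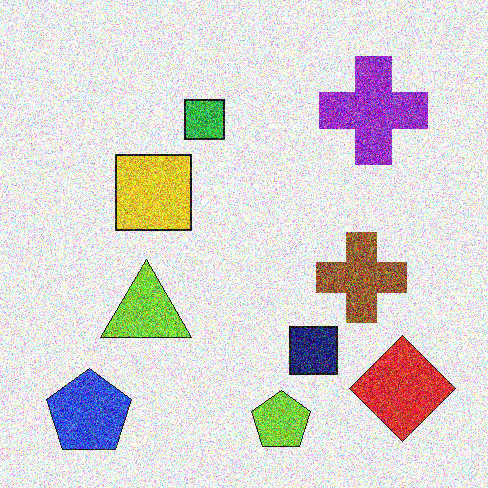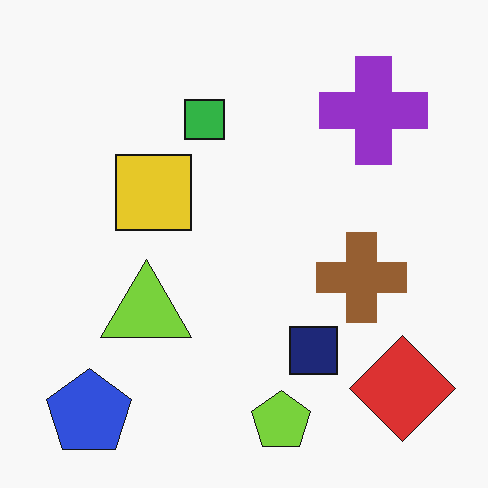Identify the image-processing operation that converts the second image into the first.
This is the original image degraded with heavy additive noise.

Random speckle covers the whole image, including the flat background.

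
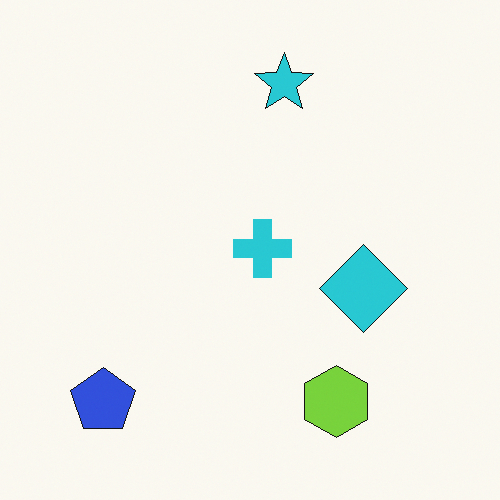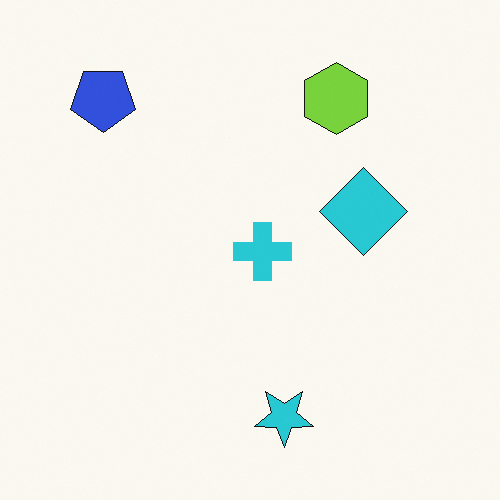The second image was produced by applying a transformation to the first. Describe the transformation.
The second image is the first flipped vertically (top ↔ bottom).

The cyan star is in the top of the first image and the bottom of the second — shapes on opposite sides of the horizontal midline have swapped in a mirror flip.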